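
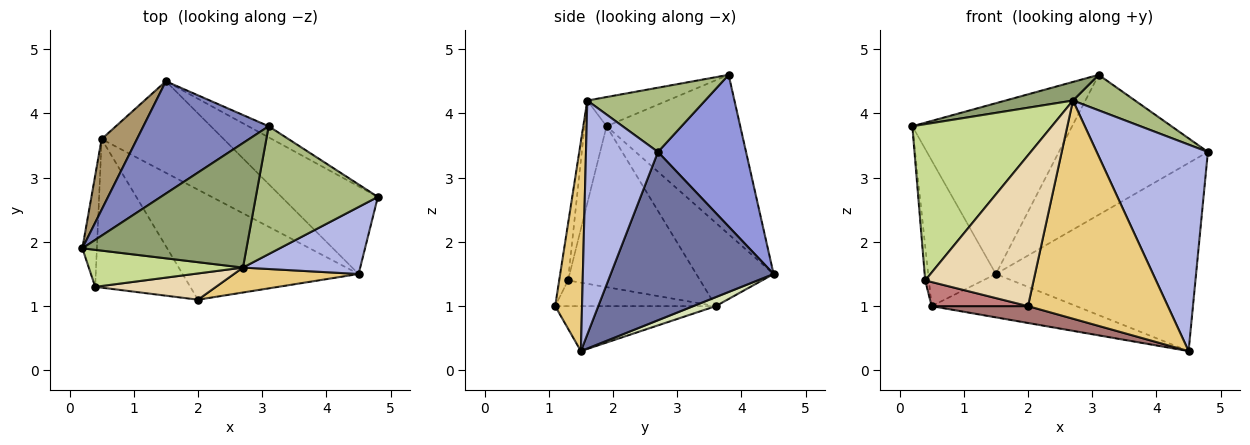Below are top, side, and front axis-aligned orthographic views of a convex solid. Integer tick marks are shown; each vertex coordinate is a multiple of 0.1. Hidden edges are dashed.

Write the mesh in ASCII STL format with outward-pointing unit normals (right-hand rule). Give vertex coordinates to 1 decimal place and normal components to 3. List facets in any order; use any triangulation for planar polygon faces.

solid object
 facet normal 0.594 0.730 -0.340
  outer loop
   vertex 4.5 1.5 0.3
   vertex 1.5 4.5 1.5
   vertex 4.8 2.7 3.4
  endloop
 endfacet
 facet normal -0.573 0.685 0.450
  outer loop
   vertex 3.1 3.8 4.6
   vertex 1.5 4.5 1.5
   vertex 0.2 1.9 3.8
  endloop
 endfacet
 facet normal 0.508 0.859 -0.068
  outer loop
   vertex 3.1 3.8 4.6
   vertex 4.8 2.7 3.4
   vertex 1.5 4.5 1.5
  endloop
 endfacet
 facet normal 0.524 -0.810 0.263
  outer loop
   vertex 2.7 1.6 4.2
   vertex 4.5 1.5 0.3
   vertex 4.8 2.7 3.4
  endloop
 endfacet
 facet normal -0.173 -0.146 0.974
  outer loop
   vertex 2.7 1.6 4.2
   vertex 3.1 3.8 4.6
   vertex 0.2 1.9 3.8
  endloop
 endfacet
 facet normal 0.452 -0.238 0.859
  outer loop
   vertex 2.7 1.6 4.2
   vertex 4.8 2.7 3.4
   vertex 3.1 3.8 4.6
  endloop
 endfacet
 facet normal -0.152 -0.962 0.228
  outer loop
   vertex 2.7 1.6 4.2
   vertex 0.2 1.9 3.8
   vertex 0.4 1.3 1.4
  endloop
 endfacet
 facet normal 0.066 0.427 -0.902
  outer loop
   vertex 0.5 3.6 1.0
   vertex 1.5 4.5 1.5
   vertex 4.5 1.5 0.3
  endloop
 endfacet
 facet normal -0.717 0.627 0.304
  outer loop
   vertex 0.5 3.6 1.0
   vertex 0.2 1.9 3.8
   vertex 1.5 4.5 1.5
  endloop
 endfacet
 facet normal -0.996 0.028 -0.090
  outer loop
   vertex 0.5 3.6 1.0
   vertex 0.4 1.3 1.4
   vertex 0.2 1.9 3.8
  endloop
 endfacet
 facet normal 0.187 -0.976 0.112
  outer loop
   vertex 2.0 1.1 1.0
   vertex 4.5 1.5 0.3
   vertex 2.7 1.6 4.2
  endloop
 endfacet
 facet normal -0.080 -0.982 0.171
  outer loop
   vertex 2.0 1.1 1.0
   vertex 2.7 1.6 4.2
   vertex 0.4 1.3 1.4
  endloop
 endfacet
 facet normal -0.245 -0.147 -0.958
  outer loop
   vertex 2.0 1.1 1.0
   vertex 0.5 3.6 1.0
   vertex 4.5 1.5 0.3
  endloop
 endfacet
 facet normal -0.258 -0.155 -0.954
  outer loop
   vertex 2.0 1.1 1.0
   vertex 0.4 1.3 1.4
   vertex 0.5 3.6 1.0
  endloop
 endfacet
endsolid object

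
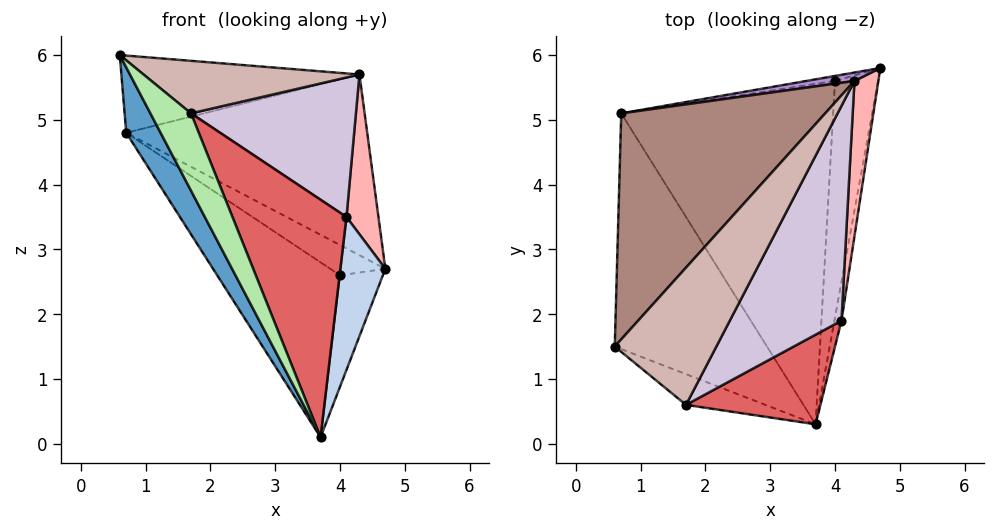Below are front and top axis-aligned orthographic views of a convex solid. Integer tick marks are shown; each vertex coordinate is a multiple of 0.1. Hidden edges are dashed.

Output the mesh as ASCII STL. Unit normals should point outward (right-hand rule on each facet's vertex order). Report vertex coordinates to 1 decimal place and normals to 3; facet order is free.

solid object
 facet normal -0.889 -0.123 -0.442
  outer loop
   vertex 0.7 5.1 4.8
   vertex 3.7 0.3 0.1
   vertex 0.6 1.5 6.0
  endloop
 endfacet
 facet normal 0.986 -0.160 -0.041
  outer loop
   vertex 4.1 1.9 3.5
   vertex 3.7 0.3 0.1
   vertex 4.7 5.8 2.7
  endloop
 endfacet
 facet normal 0.007 0.426 -0.905
  outer loop
   vertex 4.0 5.6 2.6
   vertex 4.7 5.8 2.7
   vertex 3.7 0.3 0.1
  endloop
 endfacet
 facet normal -0.250 0.955 -0.158
  outer loop
   vertex 4.0 5.6 2.6
   vertex 0.7 5.1 4.8
   vertex 4.7 5.8 2.7
  endloop
 endfacet
 facet normal -0.552 0.381 -0.742
  outer loop
   vertex 4.0 5.6 2.6
   vertex 3.7 0.3 0.1
   vertex 0.7 5.1 4.8
  endloop
 endfacet
 facet normal -0.728 -0.637 -0.253
  outer loop
   vertex 1.7 0.6 5.1
   vertex 0.6 1.5 6.0
   vertex 3.7 0.3 0.1
  endloop
 endfacet
 facet normal 0.596 -0.751 0.283
  outer loop
   vertex 1.7 0.6 5.1
   vertex 3.7 0.3 0.1
   vertex 4.1 1.9 3.5
  endloop
 endfacet
 facet normal 0.984 -0.126 0.123
  outer loop
   vertex 4.3 5.6 5.7
   vertex 4.1 1.9 3.5
   vertex 4.7 5.8 2.7
  endloop
 endfacet
 facet normal -0.149 0.988 0.046
  outer loop
   vertex 4.3 5.6 5.7
   vertex 4.7 5.8 2.7
   vertex 0.7 5.1 4.8
  endloop
 endfacet
 facet normal 0.649 -0.414 0.638
  outer loop
   vertex 4.3 5.6 5.7
   vertex 1.7 0.6 5.1
   vertex 4.1 1.9 3.5
  endloop
 endfacet
 facet normal -0.271 0.311 0.911
  outer loop
   vertex 4.3 5.6 5.7
   vertex 0.7 5.1 4.8
   vertex 0.6 1.5 6.0
  endloop
 endfacet
 facet normal 0.427 -0.323 0.845
  outer loop
   vertex 4.3 5.6 5.7
   vertex 0.6 1.5 6.0
   vertex 1.7 0.6 5.1
  endloop
 endfacet
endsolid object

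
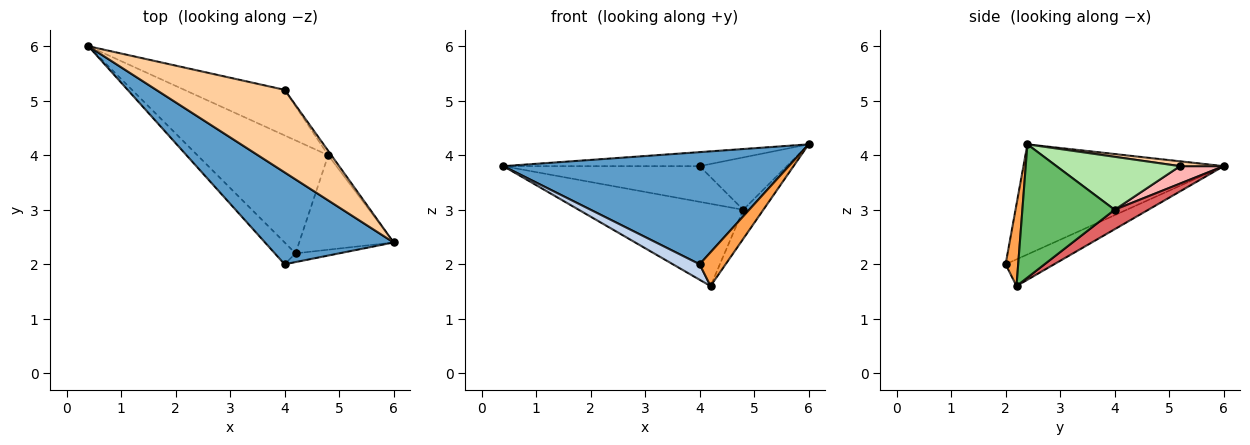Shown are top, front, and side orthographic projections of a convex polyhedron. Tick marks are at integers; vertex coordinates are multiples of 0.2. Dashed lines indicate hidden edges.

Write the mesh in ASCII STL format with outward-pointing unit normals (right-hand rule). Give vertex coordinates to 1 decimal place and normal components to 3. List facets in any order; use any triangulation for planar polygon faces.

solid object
 facet normal -0.477 -0.680 0.557
  outer loop
   vertex 4.0 2.0 2.0
   vertex 6.0 2.4 4.2
   vertex 0.4 6.0 3.8
  endloop
 endfacet
 facet normal -0.725 -0.399 -0.562
  outer loop
   vertex 4.2 2.2 1.6
   vertex 4.0 2.0 2.0
   vertex 0.4 6.0 3.8
  endloop
 endfacet
 facet normal 0.424 -0.877 -0.226
  outer loop
   vertex 4.2 2.2 1.6
   vertex 6.0 2.4 4.2
   vertex 4.0 2.0 2.0
  endloop
 endfacet
 facet normal 0.037 0.167 0.985
  outer loop
   vertex 4.0 5.2 3.8
   vertex 0.4 6.0 3.8
   vertex 6.0 2.4 4.2
  endloop
 endfacet
 facet normal 0.803 0.175 -0.569
  outer loop
   vertex 4.8 4.0 3.0
   vertex 6.0 2.4 4.2
   vertex 4.2 2.2 1.6
  endloop
 endfacet
 facet normal 0.816 0.576 -0.048
  outer loop
   vertex 4.8 4.0 3.0
   vertex 4.0 5.2 3.8
   vertex 6.0 2.4 4.2
  endloop
 endfacet
 facet normal 0.120 0.584 -0.803
  outer loop
   vertex 4.8 4.0 3.0
   vertex 4.2 2.2 1.6
   vertex 0.4 6.0 3.8
  endloop
 endfacet
 facet normal 0.136 0.611 -0.780
  outer loop
   vertex 4.8 4.0 3.0
   vertex 0.4 6.0 3.8
   vertex 4.0 5.2 3.8
  endloop
 endfacet
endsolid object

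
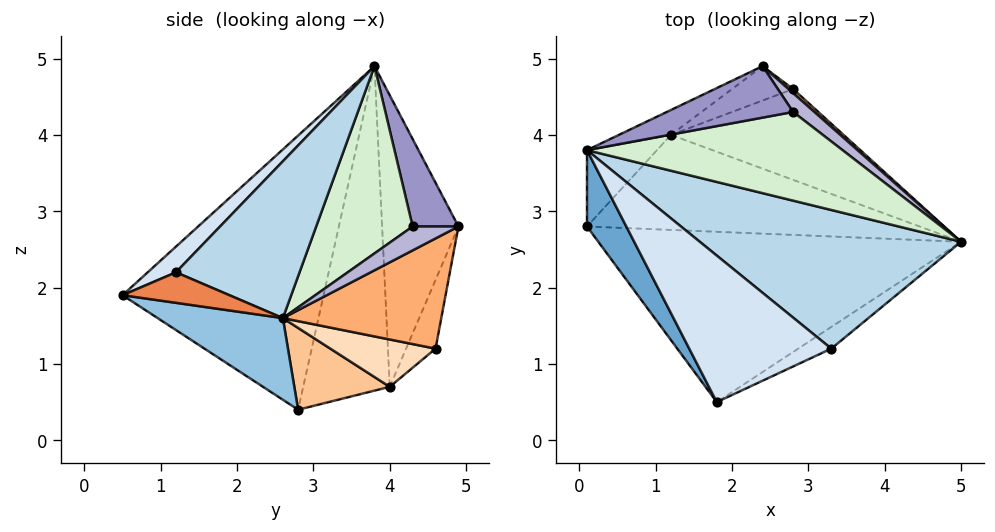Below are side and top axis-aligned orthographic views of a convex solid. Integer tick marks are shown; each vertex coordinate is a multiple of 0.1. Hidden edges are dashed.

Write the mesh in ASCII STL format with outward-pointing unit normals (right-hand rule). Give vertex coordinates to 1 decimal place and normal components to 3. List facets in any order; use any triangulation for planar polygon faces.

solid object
 facet normal -0.834 -0.538 0.120
  outer loop
   vertex 0.1 2.8 0.4
   vertex 1.8 0.5 1.9
   vertex 0.1 3.8 4.9
  endloop
 endfacet
 facet normal 0.198 -0.428 -0.882
  outer loop
   vertex 0.1 2.8 0.4
   vertex 5.0 2.6 1.6
   vertex 1.8 0.5 1.9
  endloop
 endfacet
 facet normal 0.498 -0.249 0.830
  outer loop
   vertex 3.3 1.2 2.2
   vertex 5.0 2.6 1.6
   vertex 0.1 3.8 4.9
  endloop
 endfacet
 facet normal 0.139 -0.626 0.767
  outer loop
   vertex 3.3 1.2 2.2
   vertex 0.1 3.8 4.9
   vertex 1.8 0.5 1.9
  endloop
 endfacet
 facet normal 0.448 -0.751 -0.485
  outer loop
   vertex 3.3 1.2 2.2
   vertex 1.8 0.5 1.9
   vertex 5.0 2.6 1.6
  endloop
 endfacet
 facet normal 0.670 0.742 0.028
  outer loop
   vertex 2.4 4.9 2.8
   vertex 5.0 2.6 1.6
   vertex 2.8 4.6 1.2
  endloop
 endfacet
 facet normal 0.239 0.024 -0.971
  outer loop
   vertex 1.2 4.0 0.7
   vertex 5.0 2.6 1.6
   vertex 0.1 2.8 0.4
  endloop
 endfacet
 facet normal 0.263 0.098 -0.960
  outer loop
   vertex 1.2 4.0 0.7
   vertex 2.8 4.6 1.2
   vertex 5.0 2.6 1.6
  endloop
 endfacet
 facet normal -0.273 0.931 -0.243
  outer loop
   vertex 1.2 4.0 0.7
   vertex 2.4 4.9 2.8
   vertex 2.8 4.6 1.2
  endloop
 endfacet
 facet normal -0.709 0.688 -0.153
  outer loop
   vertex 1.2 4.0 0.7
   vertex 0.1 2.8 0.4
   vertex 0.1 3.8 4.9
  endloop
 endfacet
 facet normal -0.494 0.865 -0.088
  outer loop
   vertex 1.2 4.0 0.7
   vertex 0.1 3.8 4.9
   vertex 2.4 4.9 2.8
  endloop
 endfacet
 facet normal 0.580 0.192 0.792
  outer loop
   vertex 2.8 4.3 2.8
   vertex 0.1 3.8 4.9
   vertex 5.0 2.6 1.6
  endloop
 endfacet
 facet normal 0.532 0.355 0.769
  outer loop
   vertex 2.8 4.3 2.8
   vertex 2.4 4.9 2.8
   vertex 0.1 3.8 4.9
  endloop
 endfacet
 facet normal 0.669 0.446 0.595
  outer loop
   vertex 2.8 4.3 2.8
   vertex 5.0 2.6 1.6
   vertex 2.4 4.9 2.8
  endloop
 endfacet
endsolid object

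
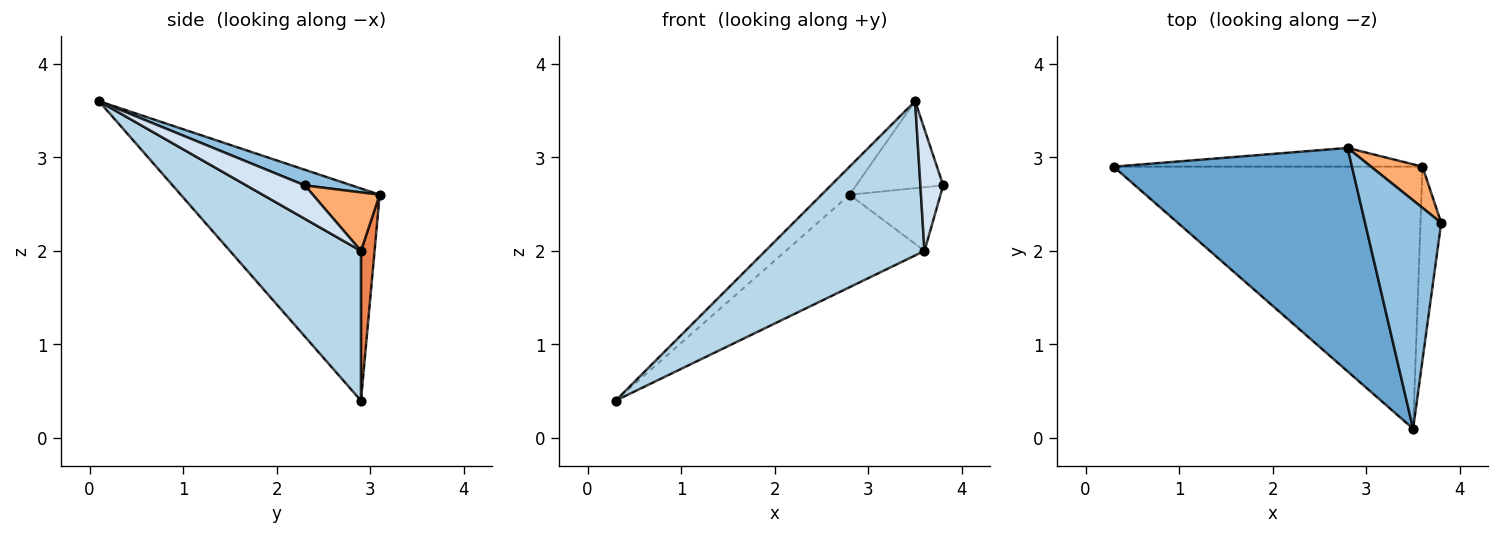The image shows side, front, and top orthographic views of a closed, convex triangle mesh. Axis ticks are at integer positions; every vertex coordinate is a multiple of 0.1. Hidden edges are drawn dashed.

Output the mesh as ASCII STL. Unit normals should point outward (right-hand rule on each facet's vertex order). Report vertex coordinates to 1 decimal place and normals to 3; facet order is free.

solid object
 facet normal -0.662 0.093 0.744
  outer loop
   vertex 2.8 3.1 2.6
   vertex 0.3 2.9 0.4
   vertex 3.5 0.1 3.6
  endloop
 endfacet
 facet normal 0.188 0.350 0.918
  outer loop
   vertex 2.8 3.1 2.6
   vertex 3.5 0.1 3.6
   vertex 3.8 2.3 2.7
  endloop
 endfacet
 facet normal 0.386 -0.468 -0.795
  outer loop
   vertex 3.6 2.9 2.0
   vertex 3.5 0.1 3.6
   vertex 0.3 2.9 0.4
  endloop
 endfacet
 facet normal 0.807 -0.315 -0.500
  outer loop
   vertex 3.6 2.9 2.0
   vertex 3.8 2.3 2.7
   vertex 3.5 0.1 3.6
  endloop
 endfacet
 facet normal 0.096 0.976 -0.198
  outer loop
   vertex 3.6 2.9 2.0
   vertex 0.3 2.9 0.4
   vertex 2.8 3.1 2.6
  endloop
 endfacet
 facet normal 0.525 0.714 0.462
  outer loop
   vertex 3.6 2.9 2.0
   vertex 2.8 3.1 2.6
   vertex 3.8 2.3 2.7
  endloop
 endfacet
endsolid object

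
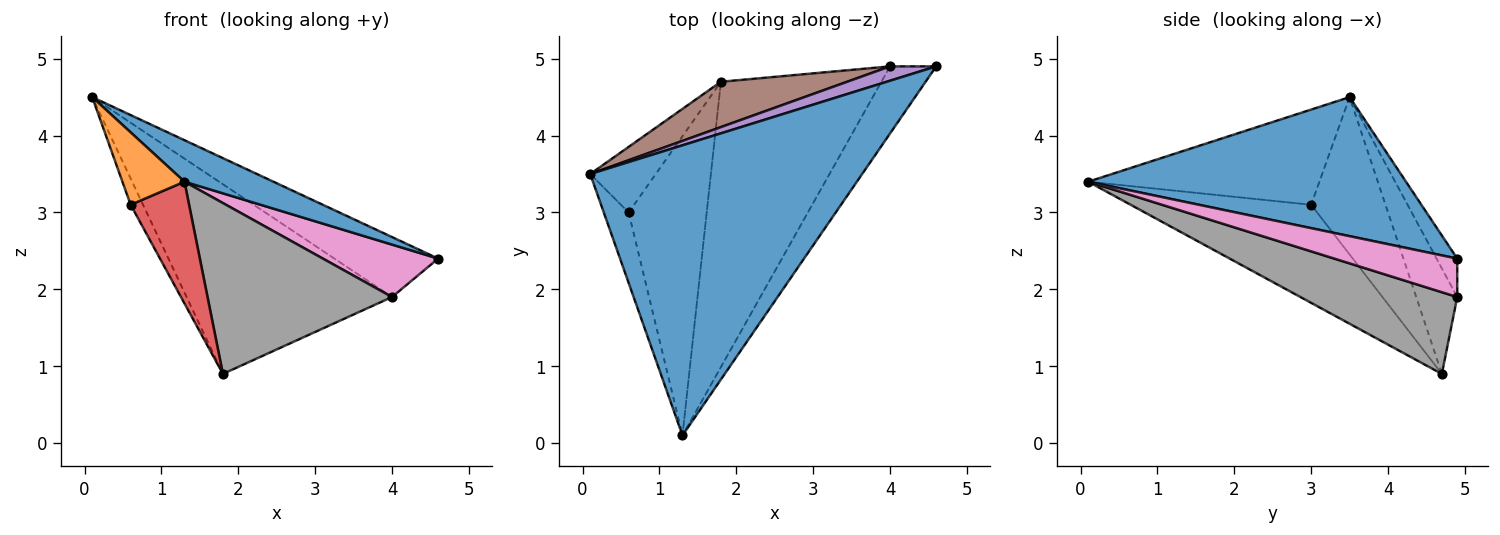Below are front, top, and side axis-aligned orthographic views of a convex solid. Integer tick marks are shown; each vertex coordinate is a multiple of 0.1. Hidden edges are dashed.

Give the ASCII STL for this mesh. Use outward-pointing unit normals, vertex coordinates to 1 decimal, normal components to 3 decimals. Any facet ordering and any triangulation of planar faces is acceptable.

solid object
 facet normal 0.452 -0.126 0.883
  outer loop
   vertex 1.3 0.1 3.4
   vertex 4.6 4.9 2.4
   vertex 0.1 3.5 4.5
  endloop
 endfacet
 facet normal -0.936 -0.251 -0.245
  outer loop
   vertex 0.6 3.0 3.1
   vertex 1.3 0.1 3.4
   vertex 0.1 3.5 4.5
  endloop
 endfacet
 facet normal -0.912 0.152 -0.380
  outer loop
   vertex 0.6 3.0 3.1
   vertex 0.1 3.5 4.5
   vertex 1.8 4.7 0.9
  endloop
 endfacet
 facet normal -0.759 -0.246 -0.604
  outer loop
   vertex 0.6 3.0 3.1
   vertex 1.8 4.7 0.9
   vertex 1.3 0.1 3.4
  endloop
 endfacet
 facet normal -0.190 0.955 0.228
  outer loop
   vertex 4.0 4.9 1.9
   vertex 0.1 3.5 4.5
   vertex 4.6 4.9 2.4
  endloop
 endfacet
 facet normal -0.191 0.955 0.228
  outer loop
   vertex 4.0 4.9 1.9
   vertex 1.8 4.7 0.9
   vertex 0.1 3.5 4.5
  endloop
 endfacet
 facet normal 0.549 -0.515 -0.659
  outer loop
   vertex 4.0 4.9 1.9
   vertex 4.6 4.9 2.4
   vertex 1.3 0.1 3.4
  endloop
 endfacet
 facet normal 0.400 -0.471 -0.786
  outer loop
   vertex 4.0 4.9 1.9
   vertex 1.3 0.1 3.4
   vertex 1.8 4.7 0.9
  endloop
 endfacet
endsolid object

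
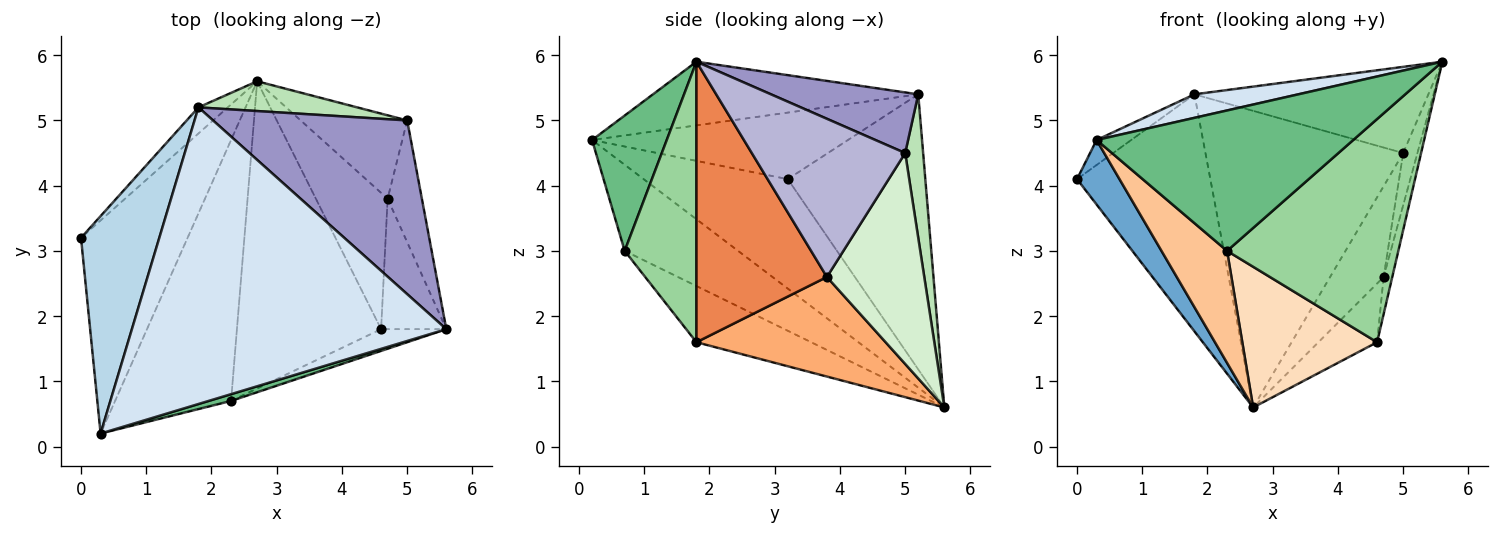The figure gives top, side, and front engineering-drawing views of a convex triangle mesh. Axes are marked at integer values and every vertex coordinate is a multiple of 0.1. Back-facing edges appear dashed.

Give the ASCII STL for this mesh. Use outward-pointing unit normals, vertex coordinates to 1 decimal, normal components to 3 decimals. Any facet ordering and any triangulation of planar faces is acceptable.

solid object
 facet normal -0.701 -0.207 -0.683
  outer loop
   vertex 0.3 0.2 4.7
   vertex 0.0 3.2 4.1
   vertex 2.7 5.6 0.6
  endloop
 endfacet
 facet normal -0.716 0.694 -0.076
  outer loop
   vertex 1.8 5.2 5.4
   vertex 2.7 5.6 0.6
   vertex 0.0 3.2 4.1
  endloop
 endfacet
 facet normal -0.645 0.087 0.759
  outer loop
   vertex 1.8 5.2 5.4
   vertex 0.0 3.2 4.1
   vertex 0.3 0.2 4.7
  endloop
 endfacet
 facet normal -0.198 -0.077 0.977
  outer loop
   vertex 1.8 5.2 5.4
   vertex 0.3 0.2 4.7
   vertex 5.6 1.8 5.9
  endloop
 endfacet
 facet normal 0.972 0.064 -0.226
  outer loop
   vertex 4.7 3.8 2.6
   vertex 5.6 1.8 5.9
   vertex 4.6 1.8 1.6
  endloop
 endfacet
 facet normal 0.787 0.244 -0.567
  outer loop
   vertex 4.7 3.8 2.6
   vertex 4.6 1.8 1.6
   vertex 2.7 5.6 0.6
  endloop
 endfacet
 facet normal -0.564 -0.326 -0.759
  outer loop
   vertex 2.3 0.7 3.0
   vertex 0.3 0.2 4.7
   vertex 2.7 5.6 0.6
  endloop
 endfacet
 facet normal -0.334 -0.392 -0.857
  outer loop
   vertex 2.3 0.7 3.0
   vertex 2.7 5.6 0.6
   vertex 4.6 1.8 1.6
  endloop
 endfacet
 facet normal 0.279 -0.959 0.046
  outer loop
   vertex 2.3 0.7 3.0
   vertex 5.6 1.8 5.9
   vertex 0.3 0.2 4.7
  endloop
 endfacet
 facet normal 0.385 -0.919 -0.090
  outer loop
   vertex 2.3 0.7 3.0
   vertex 4.6 1.8 1.6
   vertex 5.6 1.8 5.9
  endloop
 endfacet
 facet normal 0.090 0.991 0.099
  outer loop
   vertex 5.0 5.0 4.5
   vertex 2.7 5.6 0.6
   vertex 1.8 5.2 5.4
  endloop
 endfacet
 facet normal 0.801 0.441 -0.405
  outer loop
   vertex 5.0 5.0 4.5
   vertex 4.7 3.8 2.6
   vertex 2.7 5.6 0.6
  endloop
 endfacet
 facet normal 0.269 0.428 0.863
  outer loop
   vertex 5.0 5.0 4.5
   vertex 1.8 5.2 5.4
   vertex 5.6 1.8 5.9
  endloop
 endfacet
 facet normal 0.973 0.090 -0.211
  outer loop
   vertex 5.0 5.0 4.5
   vertex 5.6 1.8 5.9
   vertex 4.7 3.8 2.6
  endloop
 endfacet
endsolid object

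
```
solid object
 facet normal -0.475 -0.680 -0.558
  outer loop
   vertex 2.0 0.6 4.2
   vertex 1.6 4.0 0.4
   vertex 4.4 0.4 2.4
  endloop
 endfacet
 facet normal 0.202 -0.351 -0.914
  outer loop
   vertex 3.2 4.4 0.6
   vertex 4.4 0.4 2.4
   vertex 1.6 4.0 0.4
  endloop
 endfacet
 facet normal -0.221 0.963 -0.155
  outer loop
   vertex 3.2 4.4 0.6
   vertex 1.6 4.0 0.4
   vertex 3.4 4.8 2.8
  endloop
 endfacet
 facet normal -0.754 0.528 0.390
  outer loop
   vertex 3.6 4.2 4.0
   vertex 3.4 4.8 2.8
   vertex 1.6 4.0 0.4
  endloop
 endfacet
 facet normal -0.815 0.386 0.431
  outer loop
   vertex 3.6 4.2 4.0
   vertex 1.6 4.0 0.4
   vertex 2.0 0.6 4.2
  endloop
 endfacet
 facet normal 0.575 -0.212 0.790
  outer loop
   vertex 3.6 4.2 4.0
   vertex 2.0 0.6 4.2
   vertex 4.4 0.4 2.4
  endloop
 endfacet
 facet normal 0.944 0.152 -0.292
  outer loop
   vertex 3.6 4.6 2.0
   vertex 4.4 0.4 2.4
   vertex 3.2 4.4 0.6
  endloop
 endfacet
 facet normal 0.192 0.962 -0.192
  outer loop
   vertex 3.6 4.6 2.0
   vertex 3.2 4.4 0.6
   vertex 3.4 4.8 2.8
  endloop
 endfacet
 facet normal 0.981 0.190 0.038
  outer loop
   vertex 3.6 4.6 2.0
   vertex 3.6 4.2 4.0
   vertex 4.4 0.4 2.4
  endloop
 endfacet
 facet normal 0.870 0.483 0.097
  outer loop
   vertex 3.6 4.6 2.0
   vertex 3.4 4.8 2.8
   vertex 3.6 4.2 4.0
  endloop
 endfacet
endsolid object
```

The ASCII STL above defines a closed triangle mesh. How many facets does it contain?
10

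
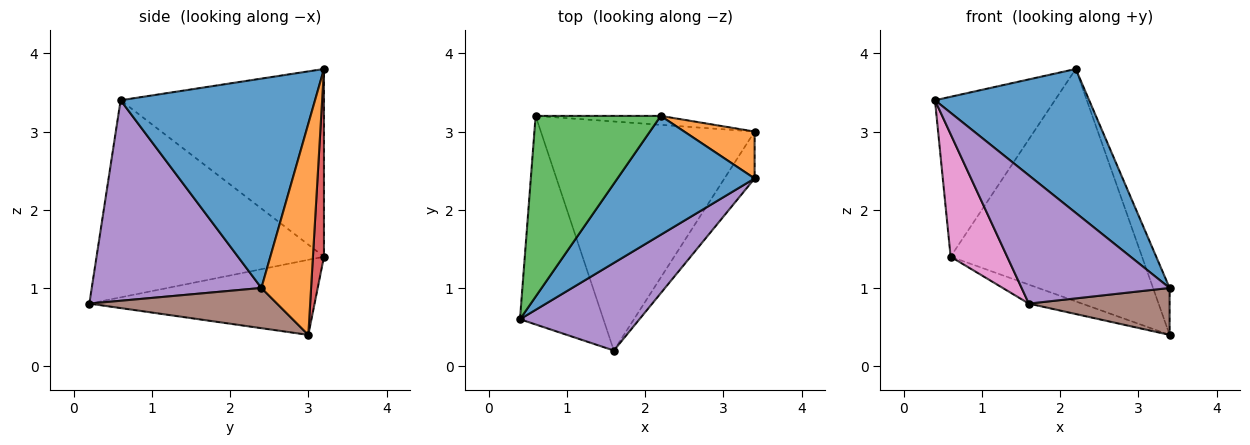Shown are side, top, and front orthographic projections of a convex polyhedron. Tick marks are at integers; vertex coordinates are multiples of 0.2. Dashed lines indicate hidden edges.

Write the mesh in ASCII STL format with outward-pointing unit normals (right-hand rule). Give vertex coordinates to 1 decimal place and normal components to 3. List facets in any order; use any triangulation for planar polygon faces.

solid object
 facet normal 0.697 -0.553 0.457
  outer loop
   vertex 2.2 3.2 3.8
   vertex 0.4 0.6 3.4
   vertex 3.4 2.4 1.0
  endloop
 endfacet
 facet normal 0.905 0.302 0.302
  outer loop
   vertex 3.4 3.0 0.4
   vertex 2.2 3.2 3.8
   vertex 3.4 2.4 1.0
  endloop
 endfacet
 facet normal -0.747 0.441 0.498
  outer loop
   vertex 0.6 3.2 1.4
   vertex 0.4 0.6 3.4
   vertex 2.2 3.2 3.8
  endloop
 endfacet
 facet normal 0.058 0.998 -0.038
  outer loop
   vertex 0.6 3.2 1.4
   vertex 2.2 3.2 3.8
   vertex 3.4 3.0 0.4
  endloop
 endfacet
 facet normal 0.687 -0.600 0.410
  outer loop
   vertex 1.6 0.2 0.8
   vertex 3.4 2.4 1.0
   vertex 0.4 0.6 3.4
  endloop
 endfacet
 facet normal 0.686 -0.514 -0.514
  outer loop
   vertex 1.6 0.2 0.8
   vertex 3.4 3.0 0.4
   vertex 3.4 2.4 1.0
  endloop
 endfacet
 facet normal -0.898 -0.223 -0.380
  outer loop
   vertex 1.6 0.2 0.8
   vertex 0.4 0.6 3.4
   vertex 0.6 3.2 1.4
  endloop
 endfacet
 facet normal -0.330 0.078 -0.941
  outer loop
   vertex 1.6 0.2 0.8
   vertex 0.6 3.2 1.4
   vertex 3.4 3.0 0.4
  endloop
 endfacet
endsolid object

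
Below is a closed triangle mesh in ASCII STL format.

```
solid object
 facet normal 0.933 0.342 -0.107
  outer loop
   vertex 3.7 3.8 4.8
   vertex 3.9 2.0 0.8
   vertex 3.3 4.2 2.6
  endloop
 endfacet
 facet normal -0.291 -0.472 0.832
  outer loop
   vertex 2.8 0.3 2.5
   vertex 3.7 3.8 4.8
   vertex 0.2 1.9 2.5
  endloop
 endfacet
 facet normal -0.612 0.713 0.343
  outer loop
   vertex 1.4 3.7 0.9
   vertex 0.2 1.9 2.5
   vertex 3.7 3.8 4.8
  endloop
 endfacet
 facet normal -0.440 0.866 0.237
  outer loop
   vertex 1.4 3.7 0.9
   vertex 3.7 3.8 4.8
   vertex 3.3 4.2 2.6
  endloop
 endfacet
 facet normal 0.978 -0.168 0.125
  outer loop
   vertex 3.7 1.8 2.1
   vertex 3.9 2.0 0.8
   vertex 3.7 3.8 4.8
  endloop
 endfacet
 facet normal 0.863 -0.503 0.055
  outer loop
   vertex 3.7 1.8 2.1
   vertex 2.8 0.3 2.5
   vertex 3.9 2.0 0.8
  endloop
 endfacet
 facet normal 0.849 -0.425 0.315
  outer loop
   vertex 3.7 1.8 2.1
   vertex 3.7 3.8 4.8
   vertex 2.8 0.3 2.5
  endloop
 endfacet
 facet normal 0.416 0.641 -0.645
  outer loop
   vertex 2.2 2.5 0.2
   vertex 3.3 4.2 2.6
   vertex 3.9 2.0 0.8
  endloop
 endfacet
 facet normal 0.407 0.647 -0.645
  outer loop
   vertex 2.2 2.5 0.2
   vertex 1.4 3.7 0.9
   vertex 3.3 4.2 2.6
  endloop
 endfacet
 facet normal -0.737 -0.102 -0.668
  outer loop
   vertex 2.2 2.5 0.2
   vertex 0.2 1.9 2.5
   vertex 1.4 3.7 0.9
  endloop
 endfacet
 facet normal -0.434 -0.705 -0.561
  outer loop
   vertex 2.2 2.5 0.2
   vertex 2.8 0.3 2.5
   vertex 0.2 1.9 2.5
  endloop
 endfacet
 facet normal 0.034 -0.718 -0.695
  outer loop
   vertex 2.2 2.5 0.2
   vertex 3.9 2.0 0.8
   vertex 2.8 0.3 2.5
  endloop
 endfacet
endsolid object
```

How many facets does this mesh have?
12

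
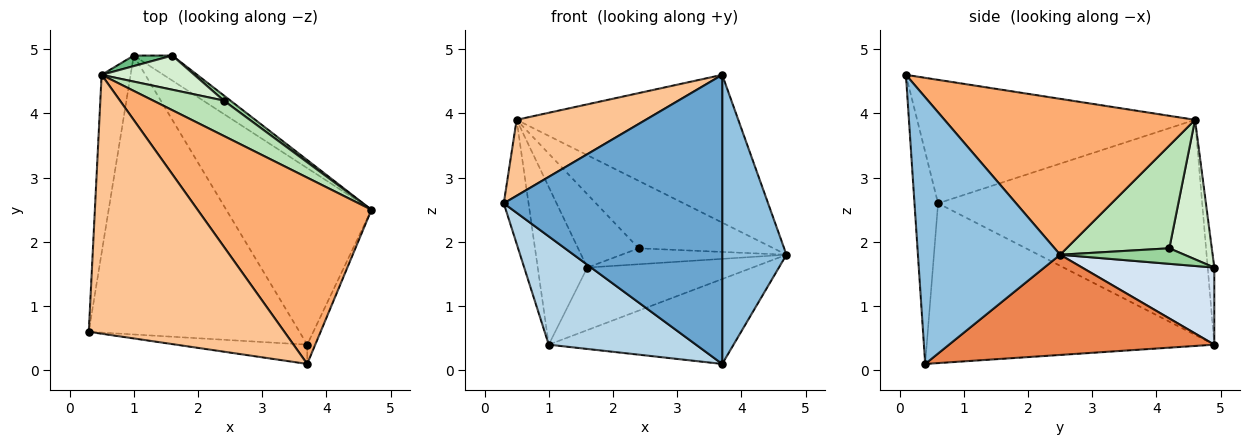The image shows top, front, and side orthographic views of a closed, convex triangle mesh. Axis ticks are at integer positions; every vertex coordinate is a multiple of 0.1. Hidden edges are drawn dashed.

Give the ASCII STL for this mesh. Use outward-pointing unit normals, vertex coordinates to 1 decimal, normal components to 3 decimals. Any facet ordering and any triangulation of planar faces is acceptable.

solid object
 facet normal -0.107 -0.992 -0.066
  outer loop
   vertex 3.7 0.1 4.6
   vertex 0.3 0.6 2.6
   vertex 3.7 0.4 0.1
  endloop
 endfacet
 facet normal 0.911 -0.412 -0.027
  outer loop
   vertex 3.7 0.1 4.6
   vertex 3.7 0.4 0.1
   vertex 4.7 2.5 1.8
  endloop
 endfacet
 facet normal -0.577 -0.296 -0.761
  outer loop
   vertex 1.0 4.9 0.4
   vertex 3.7 0.4 0.1
   vertex 0.3 0.6 2.6
  endloop
 endfacet
 facet normal 0.596 0.745 -0.298
  outer loop
   vertex 1.0 4.9 0.4
   vertex 1.6 4.9 1.6
   vertex 4.7 2.5 1.8
  endloop
 endfacet
 facet normal 0.528 0.368 -0.765
  outer loop
   vertex 1.0 4.9 0.4
   vertex 4.7 2.5 1.8
   vertex 3.7 0.4 0.1
  endloop
 endfacet
 facet normal 0.575 0.508 0.641
  outer loop
   vertex 0.5 4.6 3.9
   vertex 3.7 0.1 4.6
   vertex 4.7 2.5 1.8
  endloop
 endfacet
 facet normal -0.518 -0.241 0.821
  outer loop
   vertex 0.5 4.6 3.9
   vertex 0.3 0.6 2.6
   vertex 3.7 0.1 4.6
  endloop
 endfacet
 facet normal -0.987 0.093 -0.133
  outer loop
   vertex 0.5 4.6 3.9
   vertex 1.0 4.9 0.4
   vertex 0.3 0.6 2.6
  endloop
 endfacet
 facet normal -0.132 0.989 0.066
  outer loop
   vertex 0.5 4.6 3.9
   vertex 1.6 4.9 1.6
   vertex 1.0 4.9 0.4
  endloop
 endfacet
 facet normal 0.582 0.773 0.251
  outer loop
   vertex 2.4 4.2 1.9
   vertex 4.7 2.5 1.8
   vertex 1.6 4.9 1.6
  endloop
 endfacet
 facet normal 0.559 0.734 0.385
  outer loop
   vertex 2.4 4.2 1.9
   vertex 0.5 4.6 3.9
   vertex 4.7 2.5 1.8
  endloop
 endfacet
 facet normal 0.536 0.765 0.356
  outer loop
   vertex 2.4 4.2 1.9
   vertex 1.6 4.9 1.6
   vertex 0.5 4.6 3.9
  endloop
 endfacet
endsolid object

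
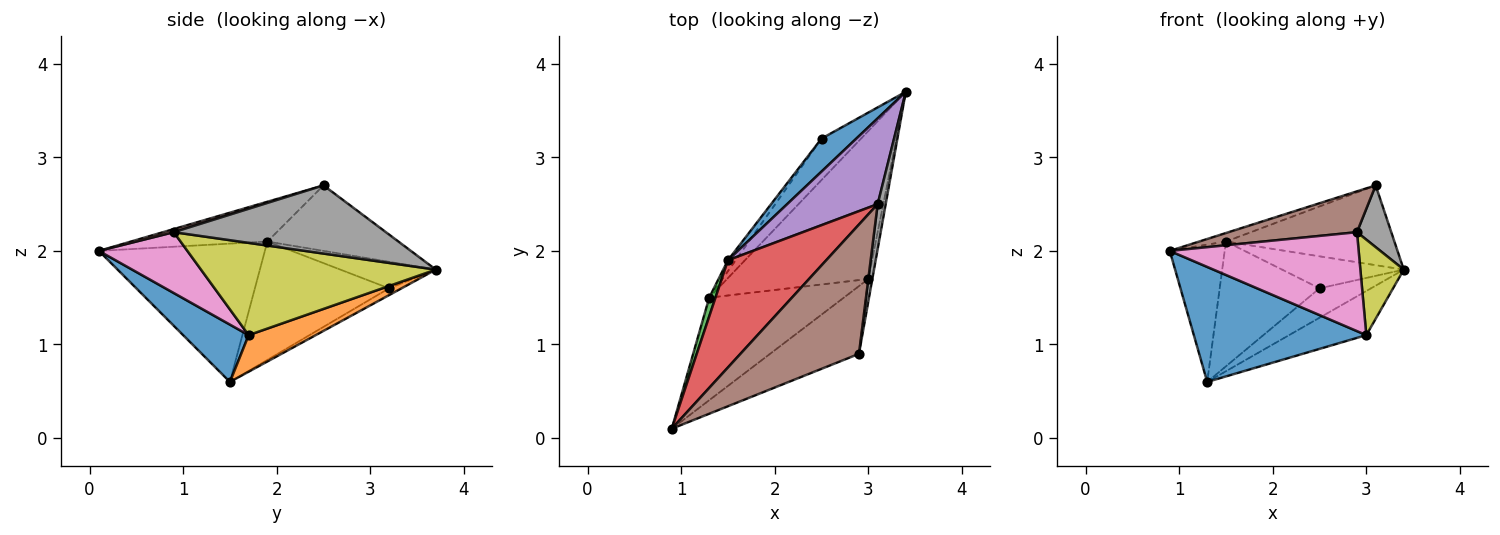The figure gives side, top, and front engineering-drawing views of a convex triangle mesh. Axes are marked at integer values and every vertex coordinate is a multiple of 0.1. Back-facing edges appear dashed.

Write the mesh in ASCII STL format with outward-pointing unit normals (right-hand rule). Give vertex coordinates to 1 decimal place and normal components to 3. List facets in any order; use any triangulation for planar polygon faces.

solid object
 facet normal 0.273 -0.718 -0.640
  outer loop
   vertex 3.0 1.7 1.1
   vertex 0.9 0.1 2.0
   vertex 1.3 1.5 0.6
  endloop
 endfacet
 facet normal 0.241 0.277 -0.930
  outer loop
   vertex 3.0 1.7 1.1
   vertex 1.3 1.5 0.6
   vertex 3.4 3.7 1.8
  endloop
 endfacet
 facet normal -0.949 0.314 0.043
  outer loop
   vertex 1.5 1.9 2.1
   vertex 1.3 1.5 0.6
   vertex 0.9 0.1 2.0
  endloop
 endfacet
 facet normal -0.374 0.073 0.924
  outer loop
   vertex 1.5 1.9 2.1
   vertex 0.9 0.1 2.0
   vertex 3.1 2.5 2.7
  endloop
 endfacet
 facet normal -0.468 0.602 0.647
  outer loop
   vertex 1.5 1.9 2.1
   vertex 3.1 2.5 2.7
   vertex 3.4 3.7 1.8
  endloop
 endfacet
 facet normal 0.025 -0.301 0.953
  outer loop
   vertex 2.9 0.9 2.2
   vertex 3.1 2.5 2.7
   vertex 0.9 0.1 2.0
  endloop
 endfacet
 facet normal 0.361 -0.770 -0.527
  outer loop
   vertex 2.9 0.9 2.2
   vertex 0.9 0.1 2.0
   vertex 3.0 1.7 1.1
  endloop
 endfacet
 facet normal 0.981 -0.159 0.115
  outer loop
   vertex 2.9 0.9 2.2
   vertex 3.4 3.7 1.8
   vertex 3.1 2.5 2.7
  endloop
 endfacet
 facet normal 0.982 -0.182 -0.043
  outer loop
   vertex 2.9 0.9 2.2
   vertex 3.0 1.7 1.1
   vertex 3.4 3.7 1.8
  endloop
 endfacet
 facet normal -0.139 0.573 -0.808
  outer loop
   vertex 2.5 3.2 1.6
   vertex 3.4 3.7 1.8
   vertex 1.3 1.5 0.6
  endloop
 endfacet
 facet normal -0.479 0.611 0.630
  outer loop
   vertex 2.5 3.2 1.6
   vertex 1.5 1.9 2.1
   vertex 3.4 3.7 1.8
  endloop
 endfacet
 facet normal -0.801 0.596 -0.052
  outer loop
   vertex 2.5 3.2 1.6
   vertex 1.3 1.5 0.6
   vertex 1.5 1.9 2.1
  endloop
 endfacet
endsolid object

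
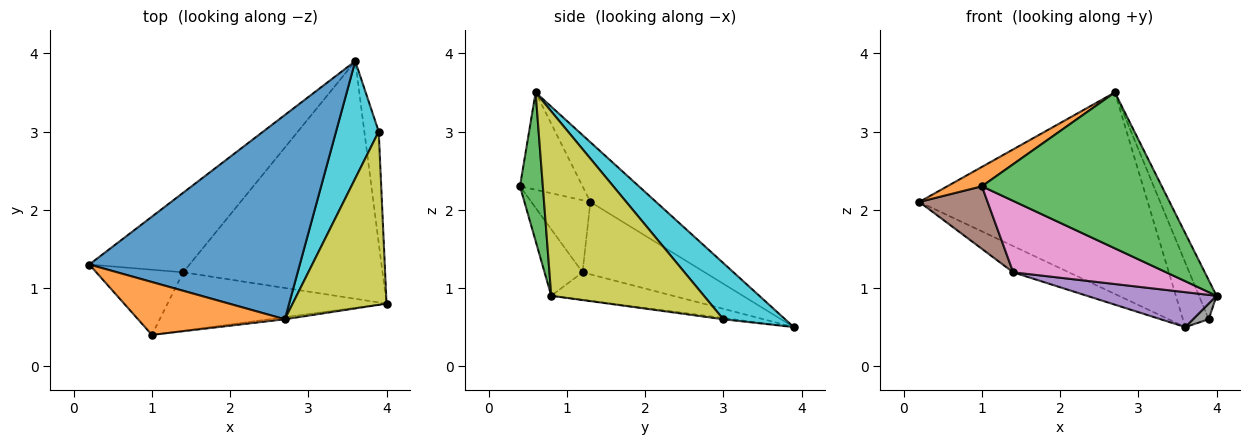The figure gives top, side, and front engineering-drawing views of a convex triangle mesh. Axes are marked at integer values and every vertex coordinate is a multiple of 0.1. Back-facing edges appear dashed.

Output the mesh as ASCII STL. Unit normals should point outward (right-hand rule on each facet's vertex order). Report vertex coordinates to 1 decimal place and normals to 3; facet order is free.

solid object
 facet normal -0.198 0.688 0.698
  outer loop
   vertex 2.7 0.6 3.5
   vertex 3.6 3.9 0.5
   vertex 0.2 1.3 2.1
  endloop
 endfacet
 facet normal -0.528 -0.292 0.797
  outer loop
   vertex 1.0 0.4 2.3
   vertex 2.7 0.6 3.5
   vertex 0.2 1.3 2.1
  endloop
 endfacet
 facet normal 0.126 -0.992 -0.013
  outer loop
   vertex 1.0 0.4 2.3
   vertex 4.0 0.8 0.9
   vertex 2.7 0.6 3.5
  endloop
 endfacet
 facet normal -0.566 0.258 -0.783
  outer loop
   vertex 1.4 1.2 1.2
   vertex 0.2 1.3 2.1
   vertex 3.6 3.9 0.5
  endloop
 endfacet
 facet normal -0.135 -0.144 -0.980
  outer loop
   vertex 1.4 1.2 1.2
   vertex 3.6 3.9 0.5
   vertex 4.0 0.8 0.9
  endloop
 endfacet
 facet normal -0.514 -0.594 -0.619
  outer loop
   vertex 1.4 1.2 1.2
   vertex 1.0 0.4 2.3
   vertex 0.2 1.3 2.1
  endloop
 endfacet
 facet normal -0.189 -0.760 -0.622
  outer loop
   vertex 1.4 1.2 1.2
   vertex 4.0 0.8 0.9
   vertex 1.0 0.4 2.3
  endloop
 endfacet
 facet normal -0.087 -0.138 -0.987
  outer loop
   vertex 3.9 3.0 0.6
   vertex 4.0 0.8 0.9
   vertex 3.6 3.9 0.5
  endloop
 endfacet
 facet normal 0.887 0.102 0.451
  outer loop
   vertex 3.9 3.0 0.6
   vertex 2.7 0.6 3.5
   vertex 4.0 0.8 0.9
  endloop
 endfacet
 facet normal 0.756 0.316 0.574
  outer loop
   vertex 3.9 3.0 0.6
   vertex 3.6 3.9 0.5
   vertex 2.7 0.6 3.5
  endloop
 endfacet
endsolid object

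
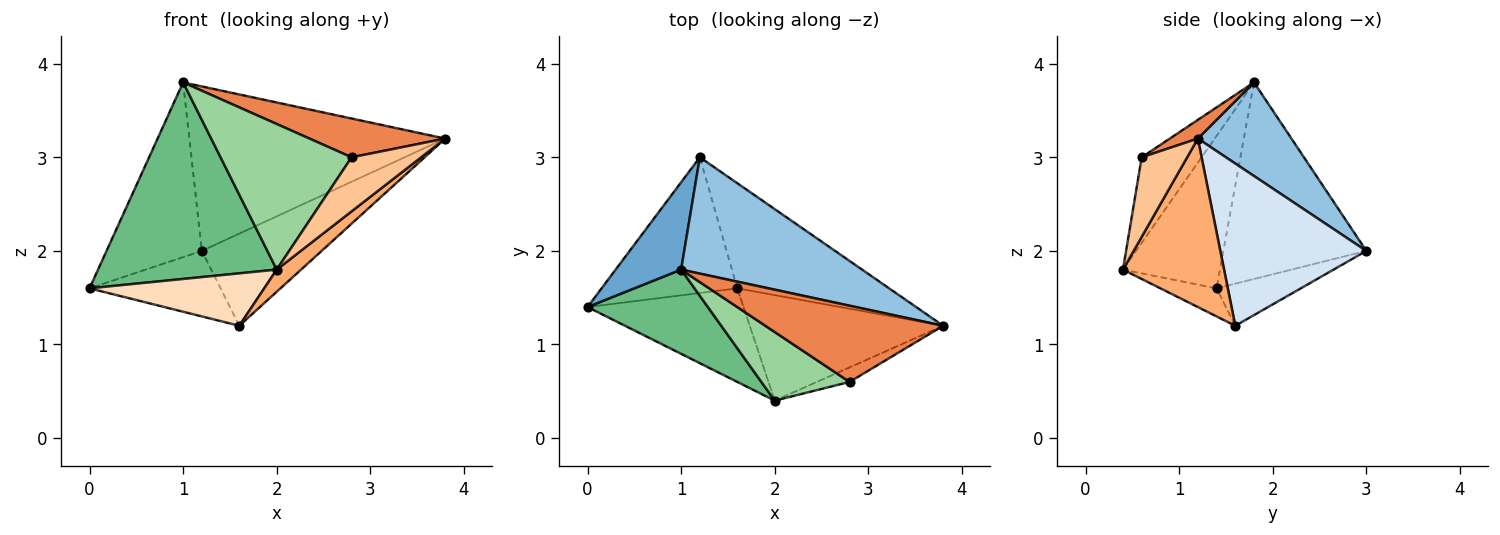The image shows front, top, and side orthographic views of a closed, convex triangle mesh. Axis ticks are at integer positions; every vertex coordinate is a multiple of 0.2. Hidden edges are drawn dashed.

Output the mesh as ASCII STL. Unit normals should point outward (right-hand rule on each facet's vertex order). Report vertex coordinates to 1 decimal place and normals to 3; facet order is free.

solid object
 facet normal -0.802 0.535 0.267
  outer loop
   vertex 1.0 1.8 3.8
   vertex 1.2 3.0 2.0
   vertex 0.0 1.4 1.6
  endloop
 endfacet
 facet normal 0.286 0.782 0.553
  outer loop
   vertex 1.0 1.8 3.8
   vertex 3.8 1.2 3.2
   vertex 1.2 3.0 2.0
  endloop
 endfacet
 facet normal -0.269 0.419 -0.867
  outer loop
   vertex 1.6 1.6 1.2
   vertex 0.0 1.4 1.6
   vertex 1.2 3.0 2.0
  endloop
 endfacet
 facet normal 0.626 0.514 -0.586
  outer loop
   vertex 1.6 1.6 1.2
   vertex 1.2 3.0 2.0
   vertex 3.8 1.2 3.2
  endloop
 endfacet
 facet normal 0.093 -0.451 0.887
  outer loop
   vertex 2.8 0.6 3.0
   vertex 3.8 1.2 3.2
   vertex 1.0 1.8 3.8
  endloop
 endfacet
 facet normal 0.649 -0.156 -0.745
  outer loop
   vertex 2.0 0.4 1.8
   vertex 1.6 1.6 1.2
   vertex 3.8 1.2 3.2
  endloop
 endfacet
 facet normal 0.534 -0.816 -0.220
  outer loop
   vertex 2.0 0.4 1.8
   vertex 3.8 1.2 3.2
   vertex 2.8 0.6 3.0
  endloop
 endfacet
 facet normal -0.155 -0.483 -0.862
  outer loop
   vertex 2.0 0.4 1.8
   vertex 0.0 1.4 1.6
   vertex 1.6 1.6 1.2
  endloop
 endfacet
 facet normal -0.446 -0.822 0.352
  outer loop
   vertex 2.0 0.4 1.8
   vertex 1.0 1.8 3.8
   vertex 0.0 1.4 1.6
  endloop
 endfacet
 facet normal -0.382 -0.836 0.394
  outer loop
   vertex 2.0 0.4 1.8
   vertex 2.8 0.6 3.0
   vertex 1.0 1.8 3.8
  endloop
 endfacet
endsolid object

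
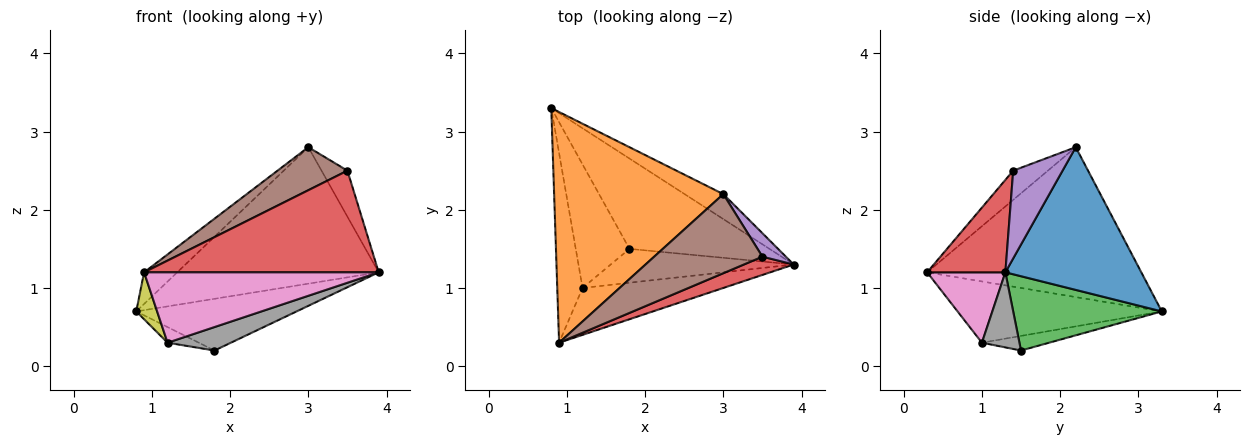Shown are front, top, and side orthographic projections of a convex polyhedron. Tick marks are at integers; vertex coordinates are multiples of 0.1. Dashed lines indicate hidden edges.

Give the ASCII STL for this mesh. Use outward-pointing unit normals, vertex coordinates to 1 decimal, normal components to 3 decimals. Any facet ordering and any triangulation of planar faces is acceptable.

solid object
 facet normal 0.553 0.820 -0.150
  outer loop
   vertex 3.0 2.2 2.8
   vertex 3.9 1.3 1.2
   vertex 0.8 3.3 0.7
  endloop
 endfacet
 facet normal -0.660 0.102 0.745
  outer loop
   vertex 3.0 2.2 2.8
   vertex 0.8 3.3 0.7
   vertex 0.9 0.3 1.2
  endloop
 endfacet
 facet normal 0.418 0.451 -0.788
  outer loop
   vertex 1.8 1.5 0.2
   vertex 0.8 3.3 0.7
   vertex 3.9 1.3 1.2
  endloop
 endfacet
 facet normal 0.312 -0.935 0.168
  outer loop
   vertex 3.5 1.4 2.5
   vertex 0.9 0.3 1.2
   vertex 3.9 1.3 1.2
  endloop
 endfacet
 facet normal 0.862 0.452 0.230
  outer loop
   vertex 3.5 1.4 2.5
   vertex 3.9 1.3 1.2
   vertex 3.0 2.2 2.8
  endloop
 endfacet
 facet normal -0.231 -0.465 0.855
  outer loop
   vertex 3.5 1.4 2.5
   vertex 3.0 2.2 2.8
   vertex 0.9 0.3 1.2
  endloop
 endfacet
 facet normal 0.267 -0.802 -0.535
  outer loop
   vertex 1.2 1.0 0.3
   vertex 3.9 1.3 1.2
   vertex 0.9 0.3 1.2
  endloop
 endfacet
 facet normal 0.320 -0.539 -0.779
  outer loop
   vertex 1.2 1.0 0.3
   vertex 1.8 1.5 0.2
   vertex 3.9 1.3 1.2
  endloop
 endfacet
 facet normal -0.920 -0.094 -0.380
  outer loop
   vertex 1.2 1.0 0.3
   vertex 0.9 0.3 1.2
   vertex 0.8 3.3 0.7
  endloop
 endfacet
 facet normal -0.261 0.121 -0.958
  outer loop
   vertex 1.2 1.0 0.3
   vertex 0.8 3.3 0.7
   vertex 1.8 1.5 0.2
  endloop
 endfacet
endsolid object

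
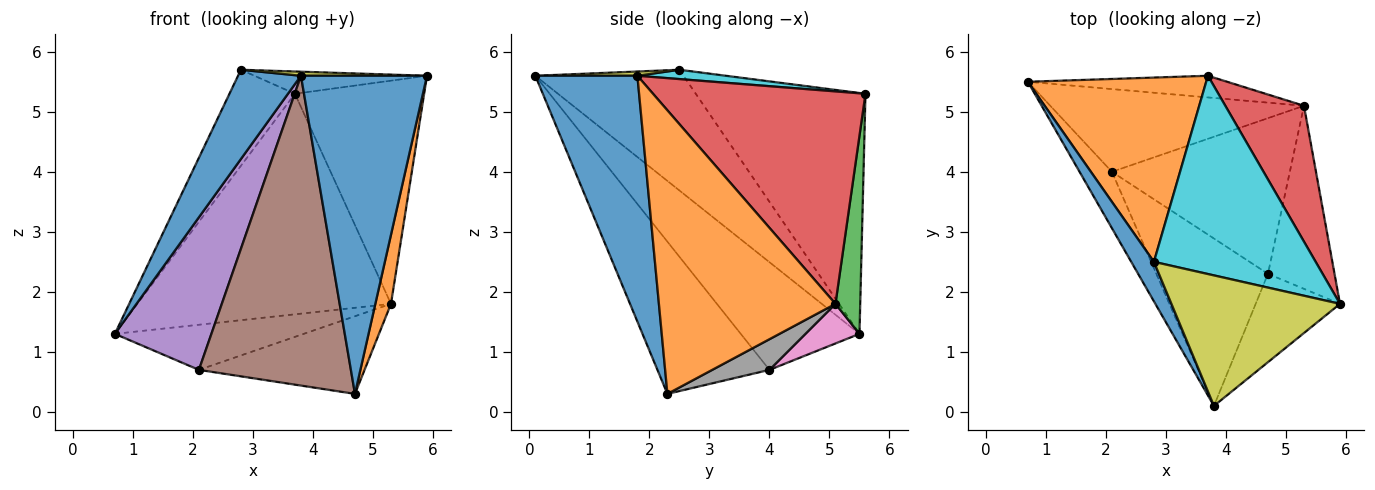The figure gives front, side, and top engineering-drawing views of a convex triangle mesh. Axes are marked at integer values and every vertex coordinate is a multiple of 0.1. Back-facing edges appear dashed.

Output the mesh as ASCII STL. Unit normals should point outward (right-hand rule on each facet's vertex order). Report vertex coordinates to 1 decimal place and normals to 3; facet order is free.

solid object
 facet normal 0.615 -0.760 -0.211
  outer loop
   vertex 4.7 2.3 0.3
   vertex 5.9 1.8 5.6
   vertex 3.8 0.1 5.6
  endloop
 endfacet
 facet normal 0.970 -0.086 -0.228
  outer loop
   vertex 5.3 5.1 1.8
   vertex 5.9 1.8 5.6
   vertex 4.7 2.3 0.3
  endloop
 endfacet
 facet normal 0.097 0.991 -0.097
  outer loop
   vertex 3.7 5.6 5.3
   vertex 5.3 5.1 1.8
   vertex 0.7 5.5 1.3
  endloop
 endfacet
 facet normal 0.815 0.495 0.302
  outer loop
   vertex 3.7 5.6 5.3
   vertex 5.9 1.8 5.6
   vertex 5.3 5.1 1.8
  endloop
 endfacet
 facet normal -0.756 -0.614 -0.227
  outer loop
   vertex 2.1 4.0 0.7
   vertex 3.8 0.1 5.6
   vertex 0.7 5.5 1.3
  endloop
 endfacet
 facet normal -0.544 -0.738 -0.399
  outer loop
   vertex 2.1 4.0 0.7
   vertex 4.7 2.3 0.3
   vertex 3.8 0.1 5.6
  endloop
 endfacet
 facet normal 0.136 0.475 -0.870
  outer loop
   vertex 2.1 4.0 0.7
   vertex 0.7 5.5 1.3
   vertex 5.3 5.1 1.8
  endloop
 endfacet
 facet normal 0.152 0.441 -0.884
  outer loop
   vertex 2.1 4.0 0.7
   vertex 5.3 5.1 1.8
   vertex 4.7 2.3 0.3
  endloop
 endfacet
 facet normal 0.025 -0.031 0.999
  outer loop
   vertex 2.8 2.5 5.7
   vertex 3.8 0.1 5.6
   vertex 5.9 1.8 5.6
  endloop
 endfacet
 facet normal 0.057 0.111 0.992
  outer loop
   vertex 2.8 2.5 5.7
   vertex 5.9 1.8 5.6
   vertex 3.7 5.6 5.3
  endloop
 endfacet
 facet normal -0.907 -0.385 0.170
  outer loop
   vertex 2.8 2.5 5.7
   vertex 0.7 5.5 1.3
   vertex 3.8 0.1 5.6
  endloop
 endfacet
 facet normal -0.768 0.296 0.568
  outer loop
   vertex 2.8 2.5 5.7
   vertex 3.7 5.6 5.3
   vertex 0.7 5.5 1.3
  endloop
 endfacet
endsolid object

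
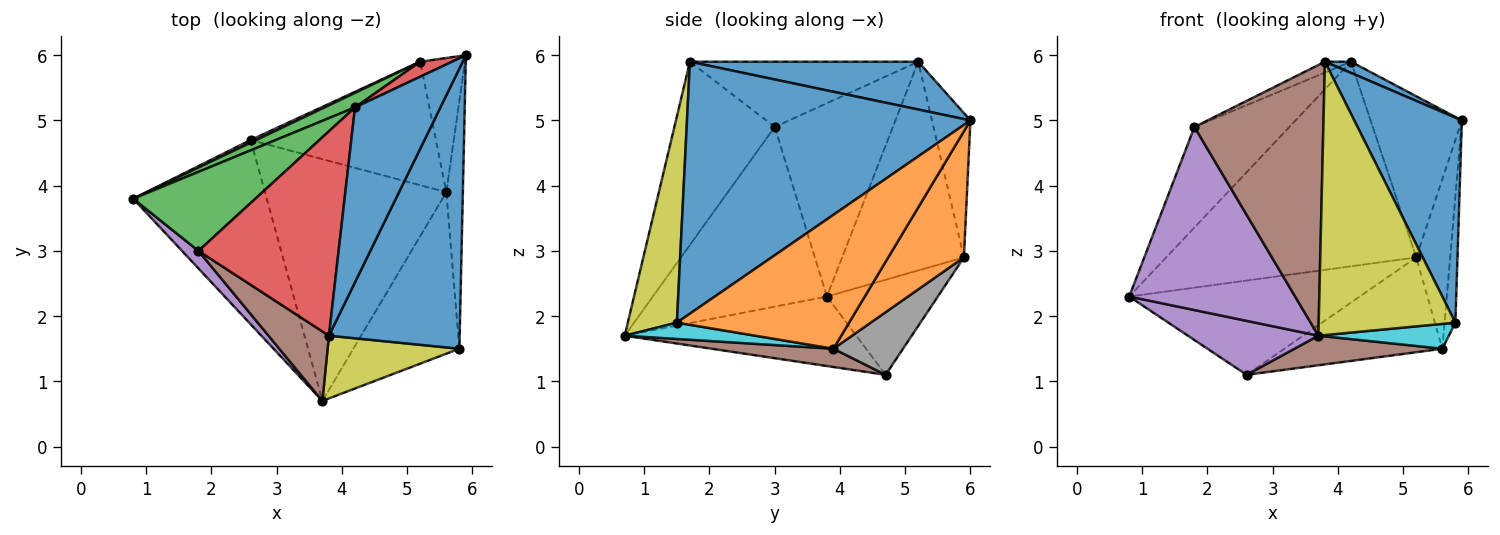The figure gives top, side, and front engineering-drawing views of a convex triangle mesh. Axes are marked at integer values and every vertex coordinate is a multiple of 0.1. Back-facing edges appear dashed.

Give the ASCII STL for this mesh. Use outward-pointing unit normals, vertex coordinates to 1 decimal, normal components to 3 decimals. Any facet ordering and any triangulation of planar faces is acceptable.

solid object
 facet normal 0.488 -0.056 0.871
  outer loop
   vertex 4.2 5.2 5.9
   vertex 3.8 1.7 5.9
   vertex 5.9 6.0 5.0
  endloop
 endfacet
 facet normal 0.868 0.389 -0.308
  outer loop
   vertex 5.2 5.9 2.9
   vertex 5.9 6.0 5.0
   vertex 5.6 3.9 1.5
  endloop
 endfacet
 facet normal -0.437 0.897 0.064
  outer loop
   vertex 5.2 5.9 2.9
   vertex 0.8 3.8 2.3
   vertex 4.2 5.2 5.9
  endloop
 endfacet
 facet normal -0.387 0.918 0.085
  outer loop
   vertex 5.2 5.9 2.9
   vertex 4.2 5.2 5.9
   vertex 5.9 6.0 5.0
  endloop
 endfacet
 facet normal -0.447 -0.252 -0.859
  outer loop
   vertex 2.6 4.7 1.1
   vertex 3.7 0.7 1.7
   vertex 0.8 3.8 2.3
  endloop
 endfacet
 facet normal 0.099 -0.121 -0.988
  outer loop
   vertex 2.6 4.7 1.1
   vertex 5.6 3.9 1.5
   vertex 3.7 0.7 1.7
  endloop
 endfacet
 facet normal -0.433 0.901 0.025
  outer loop
   vertex 2.6 4.7 1.1
   vertex 0.8 3.8 2.3
   vertex 5.2 5.9 2.9
  endloop
 endfacet
 facet normal 0.259 0.588 -0.766
  outer loop
   vertex 2.6 4.7 1.1
   vertex 5.2 5.9 2.9
   vertex 5.6 3.9 1.5
  endloop
 endfacet
 facet normal 0.330 -0.920 0.211
  outer loop
   vertex 5.8 1.5 1.9
   vertex 3.8 1.7 5.9
   vertex 3.7 0.7 1.7
  endloop
 endfacet
 facet normal 0.150 -0.150 -0.977
  outer loop
   vertex 5.8 1.5 1.9
   vertex 3.7 0.7 1.7
   vertex 5.6 3.9 1.5
  endloop
 endfacet
 facet normal 0.841 -0.319 0.437
  outer loop
   vertex 5.8 1.5 1.9
   vertex 5.9 6.0 5.0
   vertex 3.8 1.7 5.9
  endloop
 endfacet
 facet normal 0.991 0.062 -0.122
  outer loop
   vertex 5.8 1.5 1.9
   vertex 5.6 3.9 1.5
   vertex 5.9 6.0 5.0
  endloop
 endfacet
 facet normal -0.699 0.562 0.442
  outer loop
   vertex 1.8 3.0 4.9
   vertex 4.2 5.2 5.9
   vertex 0.8 3.8 2.3
  endloop
 endfacet
 facet normal -0.421 0.048 0.906
  outer loop
   vertex 1.8 3.0 4.9
   vertex 3.8 1.7 5.9
   vertex 4.2 5.2 5.9
  endloop
 endfacet
 facet normal -0.722 -0.688 0.066
  outer loop
   vertex 1.8 3.0 4.9
   vertex 0.8 3.8 2.3
   vertex 3.7 0.7 1.7
  endloop
 endfacet
 facet normal -0.602 -0.773 0.198
  outer loop
   vertex 1.8 3.0 4.9
   vertex 3.7 0.7 1.7
   vertex 3.8 1.7 5.9
  endloop
 endfacet
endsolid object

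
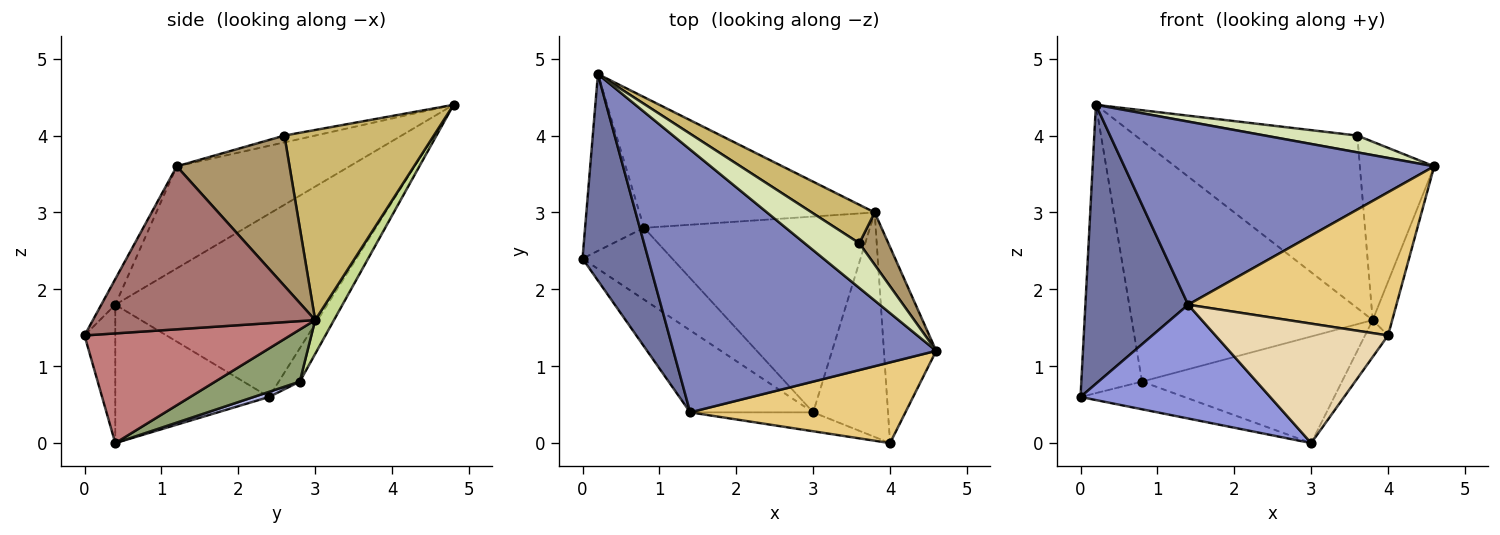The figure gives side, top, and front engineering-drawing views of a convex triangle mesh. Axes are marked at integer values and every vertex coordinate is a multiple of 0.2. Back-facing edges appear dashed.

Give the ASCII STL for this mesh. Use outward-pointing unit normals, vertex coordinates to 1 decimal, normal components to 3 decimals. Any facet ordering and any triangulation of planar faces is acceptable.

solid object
 facet normal -0.856 -0.415 0.307
  outer loop
   vertex 1.4 0.4 1.8
   vertex 0.2 4.8 4.4
   vertex 0.0 2.4 0.6
  endloop
 endfacet
 facet normal -0.304 -0.545 0.782
  outer loop
   vertex 1.4 0.4 1.8
   vertex 4.6 1.2 3.6
   vertex 0.2 4.8 4.4
  endloop
 endfacet
 facet normal -0.550 -0.678 -0.488
  outer loop
   vertex 1.4 0.4 1.8
   vertex 0.0 2.4 0.6
   vertex 3.0 0.4 0.0
  endloop
 endfacet
 facet normal 0.053 0.359 -0.932
  outer loop
   vertex 0.8 2.8 0.8
   vertex 3.0 0.4 0.0
   vertex 0.0 2.4 0.6
  endloop
 endfacet
 facet normal 0.198 0.469 -0.861
  outer loop
   vertex 0.8 2.8 0.8
   vertex 3.8 3.0 1.6
   vertex 3.0 0.4 0.0
  endloop
 endfacet
 facet normal -0.283 0.817 -0.501
  outer loop
   vertex 0.8 2.8 0.8
   vertex 0.0 2.4 0.6
   vertex 0.2 4.8 4.4
  endloop
 endfacet
 facet normal 0.068 0.877 -0.476
  outer loop
   vertex 0.8 2.8 0.8
   vertex 0.2 4.8 4.4
   vertex 3.8 3.0 1.6
  endloop
 endfacet
 facet normal -0.116 -0.349 0.930
  outer loop
   vertex 3.6 2.6 4.0
   vertex 0.2 4.8 4.4
   vertex 4.6 1.2 3.6
  endloop
 endfacet
 facet normal 0.824 0.543 0.159
  outer loop
   vertex 3.6 2.6 4.0
   vertex 4.6 1.2 3.6
   vertex 3.8 3.0 1.6
  endloop
 endfacet
 facet normal 0.549 0.816 0.182
  outer loop
   vertex 3.6 2.6 4.0
   vertex 3.8 3.0 1.6
   vertex 0.2 4.8 4.4
  endloop
 endfacet
 facet normal -0.058 -0.870 0.490
  outer loop
   vertex 4.0 0.0 1.4
   vertex 4.6 1.2 3.6
   vertex 1.4 0.4 1.8
  endloop
 endfacet
 facet normal -0.173 -0.973 -0.154
  outer loop
   vertex 4.0 0.0 1.4
   vertex 1.4 0.4 1.8
   vertex 3.0 0.4 0.0
  endloop
 endfacet
 facet normal 0.949 0.084 -0.304
  outer loop
   vertex 4.0 0.0 1.4
   vertex 3.8 3.0 1.6
   vertex 4.6 1.2 3.6
  endloop
 endfacet
 facet normal 0.823 0.092 -0.561
  outer loop
   vertex 4.0 0.0 1.4
   vertex 3.0 0.4 0.0
   vertex 3.8 3.0 1.6
  endloop
 endfacet
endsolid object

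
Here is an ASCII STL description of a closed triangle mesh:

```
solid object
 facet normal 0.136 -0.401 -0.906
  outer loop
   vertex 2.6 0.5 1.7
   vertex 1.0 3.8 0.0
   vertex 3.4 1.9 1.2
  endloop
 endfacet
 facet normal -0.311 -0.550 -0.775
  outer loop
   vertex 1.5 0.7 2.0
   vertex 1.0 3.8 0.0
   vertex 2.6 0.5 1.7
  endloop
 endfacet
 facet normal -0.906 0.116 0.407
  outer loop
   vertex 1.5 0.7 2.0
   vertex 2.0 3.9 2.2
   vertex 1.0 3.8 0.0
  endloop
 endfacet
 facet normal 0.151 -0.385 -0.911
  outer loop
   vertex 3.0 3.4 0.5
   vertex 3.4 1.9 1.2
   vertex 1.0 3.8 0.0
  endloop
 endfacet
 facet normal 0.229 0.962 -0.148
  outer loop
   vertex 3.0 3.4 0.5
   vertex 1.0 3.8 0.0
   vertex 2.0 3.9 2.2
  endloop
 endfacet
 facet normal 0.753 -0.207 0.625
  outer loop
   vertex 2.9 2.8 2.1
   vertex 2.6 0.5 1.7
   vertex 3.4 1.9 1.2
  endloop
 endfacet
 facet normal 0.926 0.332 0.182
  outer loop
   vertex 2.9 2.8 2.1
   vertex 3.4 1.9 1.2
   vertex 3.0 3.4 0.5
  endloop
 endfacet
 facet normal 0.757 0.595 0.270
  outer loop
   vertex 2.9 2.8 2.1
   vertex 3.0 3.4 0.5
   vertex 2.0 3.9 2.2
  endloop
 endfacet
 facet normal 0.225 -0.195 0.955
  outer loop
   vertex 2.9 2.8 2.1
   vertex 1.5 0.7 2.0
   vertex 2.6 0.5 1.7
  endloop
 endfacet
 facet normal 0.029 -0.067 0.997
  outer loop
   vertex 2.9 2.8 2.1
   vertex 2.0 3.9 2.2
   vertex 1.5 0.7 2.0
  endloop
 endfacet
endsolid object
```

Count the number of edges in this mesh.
15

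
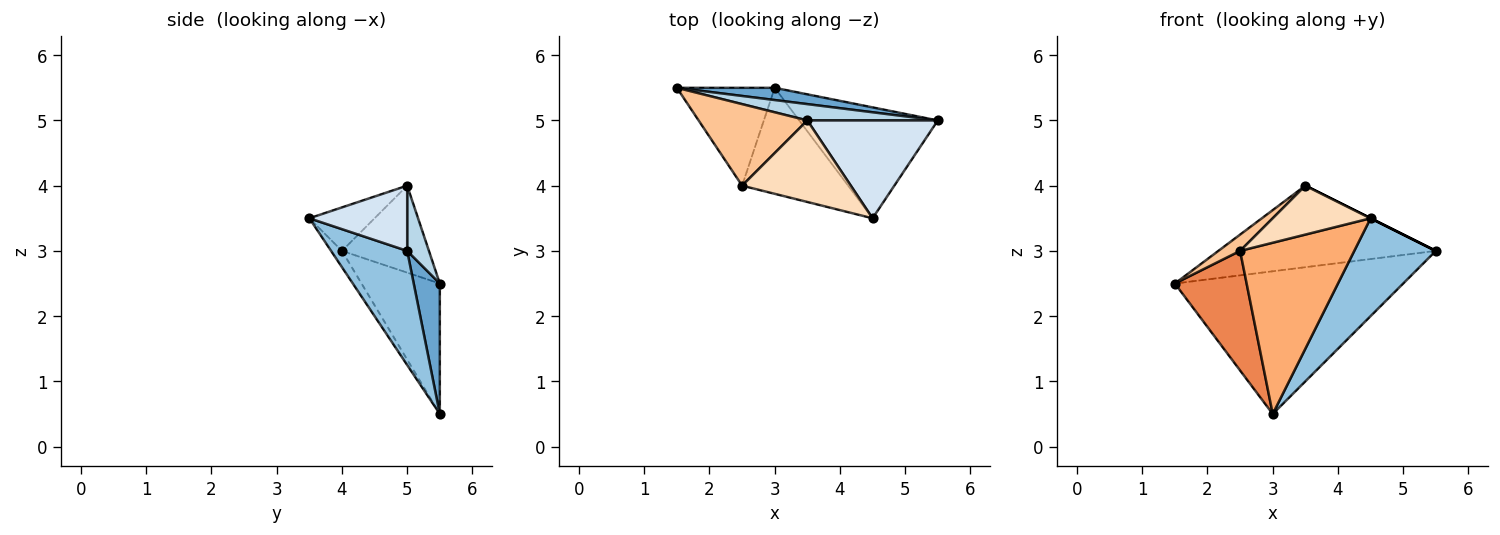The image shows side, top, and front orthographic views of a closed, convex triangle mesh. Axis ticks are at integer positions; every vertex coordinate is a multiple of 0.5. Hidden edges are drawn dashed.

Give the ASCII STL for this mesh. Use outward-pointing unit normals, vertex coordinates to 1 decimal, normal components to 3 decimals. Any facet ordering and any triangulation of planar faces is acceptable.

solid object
 facet normal 0.113 0.990 0.085
  outer loop
   vertex 3.0 5.5 0.5
   vertex 1.5 5.5 2.5
   vertex 5.5 5.0 3.0
  endloop
 endfacet
 facet normal 0.525 -0.563 -0.638
  outer loop
   vertex 3.0 5.5 0.5
   vertex 5.5 5.0 3.0
   vertex 4.5 3.5 3.5
  endloop
 endfacet
 facet normal 0.098 0.976 0.195
  outer loop
   vertex 3.5 5.0 4.0
   vertex 5.5 5.0 3.0
   vertex 1.5 5.5 2.5
  endloop
 endfacet
 facet normal 0.447 0.000 0.894
  outer loop
   vertex 3.5 5.0 4.0
   vertex 4.5 3.5 3.5
   vertex 5.5 5.0 3.0
  endloop
 endfacet
 facet normal -0.645 -0.591 -0.484
  outer loop
   vertex 2.5 4.0 3.0
   vertex 1.5 5.5 2.5
   vertex 3.0 5.5 0.5
  endloop
 endfacet
 facet normal -0.081 -0.847 -0.525
  outer loop
   vertex 2.5 4.0 3.0
   vertex 3.0 5.5 0.5
   vertex 4.5 3.5 3.5
  endloop
 endfacet
 facet normal -0.617 -0.154 0.772
  outer loop
   vertex 2.5 4.0 3.0
   vertex 3.5 5.0 4.0
   vertex 1.5 5.5 2.5
  endloop
 endfacet
 facet normal -0.324 -0.487 0.811
  outer loop
   vertex 2.5 4.0 3.0
   vertex 4.5 3.5 3.5
   vertex 3.5 5.0 4.0
  endloop
 endfacet
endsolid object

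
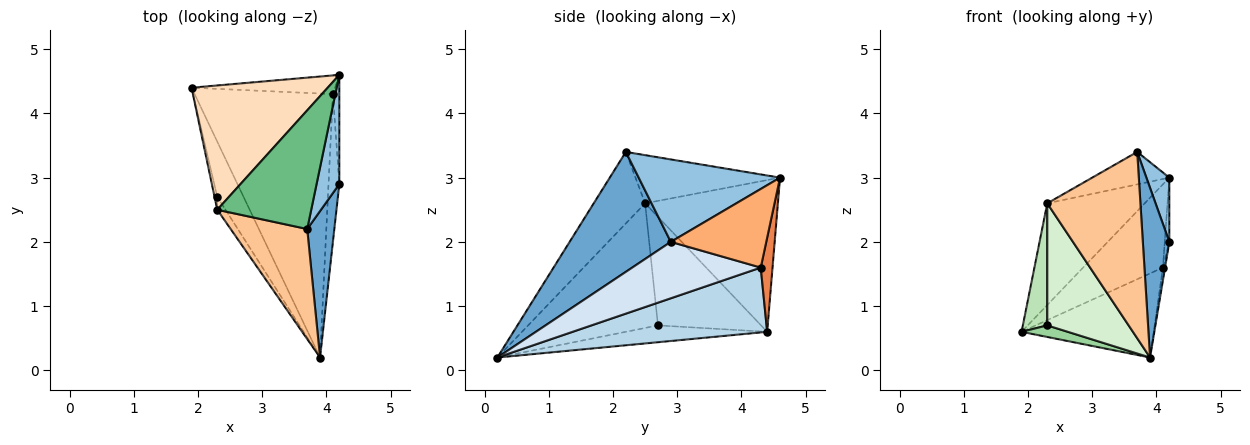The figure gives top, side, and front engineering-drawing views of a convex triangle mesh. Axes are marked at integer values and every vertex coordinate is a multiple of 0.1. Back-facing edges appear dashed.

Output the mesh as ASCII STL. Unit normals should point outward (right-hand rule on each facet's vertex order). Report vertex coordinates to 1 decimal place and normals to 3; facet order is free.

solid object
 facet normal 0.945 -0.248 0.214
  outer loop
   vertex 3.7 2.2 3.4
   vertex 3.9 0.2 0.2
   vertex 4.2 2.9 2.0
  endloop
 endfacet
 facet normal 0.952 -0.155 0.263
  outer loop
   vertex 4.2 4.6 3.0
   vertex 3.7 2.2 3.4
   vertex 4.2 2.9 2.0
  endloop
 endfacet
 facet normal 0.408 0.277 -0.870
  outer loop
   vertex 4.1 4.3 1.6
   vertex 3.9 0.2 0.2
   vertex 1.9 4.4 0.6
  endloop
 endfacet
 facet normal 0.982 0.016 -0.188
  outer loop
   vertex 4.1 4.3 1.6
   vertex 4.2 2.9 2.0
   vertex 3.9 0.2 0.2
  endloop
 endfacet
 facet normal 0.143 0.966 -0.217
  outer loop
   vertex 4.1 4.3 1.6
   vertex 1.9 4.4 0.6
   vertex 4.2 4.6 3.0
  endloop
 endfacet
 facet normal 0.996 0.048 -0.081
  outer loop
   vertex 4.1 4.3 1.6
   vertex 4.2 4.6 3.0
   vertex 4.2 2.9 2.0
  endloop
 endfacet
 facet normal -0.429 -0.778 0.459
  outer loop
   vertex 2.3 2.5 2.6
   vertex 3.9 0.2 0.2
   vertex 3.7 2.2 3.4
  endloop
 endfacet
 facet normal -0.653 0.479 0.586
  outer loop
   vertex 2.3 2.5 2.6
   vertex 4.2 4.6 3.0
   vertex 1.9 4.4 0.6
  endloop
 endfacet
 facet normal -0.443 0.236 0.865
  outer loop
   vertex 2.3 2.5 2.6
   vertex 3.7 2.2 3.4
   vertex 4.2 4.6 3.0
  endloop
 endfacet
 facet normal -0.531 -0.174 -0.830
  outer loop
   vertex 2.3 2.7 0.7
   vertex 1.9 4.4 0.6
   vertex 3.9 0.2 0.2
  endloop
 endfacet
 facet normal -0.973 -0.230 -0.024
  outer loop
   vertex 2.3 2.7 0.7
   vertex 2.3 2.5 2.6
   vertex 1.9 4.4 0.6
  endloop
 endfacet
 facet normal -0.846 -0.530 -0.056
  outer loop
   vertex 2.3 2.7 0.7
   vertex 3.9 0.2 0.2
   vertex 2.3 2.5 2.6
  endloop
 endfacet
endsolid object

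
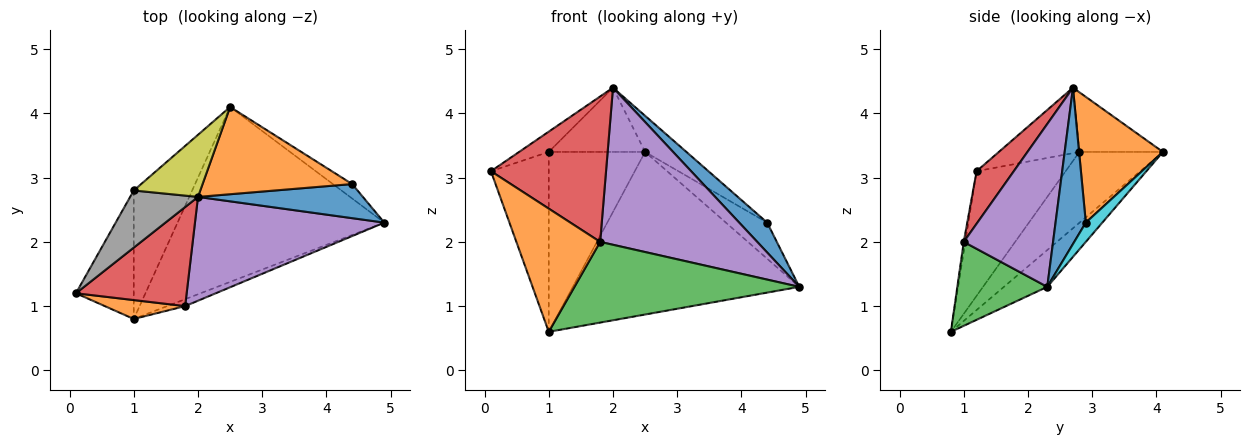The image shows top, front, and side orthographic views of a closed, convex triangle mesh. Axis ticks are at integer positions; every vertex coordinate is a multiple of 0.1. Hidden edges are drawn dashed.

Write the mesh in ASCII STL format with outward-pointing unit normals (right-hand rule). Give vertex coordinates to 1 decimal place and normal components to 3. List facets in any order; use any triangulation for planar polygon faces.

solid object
 facet normal -0.129 0.675 -0.726
  outer loop
   vertex 1.0 0.8 0.6
   vertex 2.5 4.1 3.4
   vertex 4.9 2.3 1.3
  endloop
 endfacet
 facet normal -0.018 -0.988 0.152
  outer loop
   vertex 1.8 1.0 2.0
   vertex 0.1 1.2 3.1
   vertex 1.0 0.8 0.6
  endloop
 endfacet
 facet normal 0.370 -0.926 -0.079
  outer loop
   vertex 1.8 1.0 2.0
   vertex 1.0 0.8 0.6
   vertex 4.9 2.3 1.3
  endloop
 endfacet
 facet normal 0.258 -0.798 0.544
  outer loop
   vertex 1.8 1.0 2.0
   vertex 2.0 2.7 4.4
   vertex 0.1 1.2 3.1
  endloop
 endfacet
 facet normal 0.429 -0.754 0.498
  outer loop
   vertex 1.8 1.0 2.0
   vertex 4.9 2.3 1.3
   vertex 2.0 2.7 4.4
  endloop
 endfacet
 facet normal -0.782 0.508 -0.363
  outer loop
   vertex 1.0 2.8 3.4
   vertex 1.0 0.8 0.6
   vertex 0.1 1.2 3.1
  endloop
 endfacet
 facet normal -0.576 0.665 -0.475
  outer loop
   vertex 1.0 2.8 3.4
   vertex 2.5 4.1 3.4
   vertex 1.0 0.8 0.6
  endloop
 endfacet
 facet normal -0.673 0.248 0.697
  outer loop
   vertex 1.0 2.8 3.4
   vertex 0.1 1.2 3.1
   vertex 2.0 2.7 4.4
  endloop
 endfacet
 facet normal -0.529 0.610 0.590
  outer loop
   vertex 1.0 2.8 3.4
   vertex 2.0 2.7 4.4
   vertex 2.5 4.1 3.4
  endloop
 endfacet
 facet normal 0.348 0.870 -0.348
  outer loop
   vertex 4.4 2.9 2.3
   vertex 4.9 2.3 1.3
   vertex 2.5 4.1 3.4
  endloop
 endfacet
 facet normal 0.580 -0.537 0.612
  outer loop
   vertex 4.4 2.9 2.3
   vertex 2.0 2.7 4.4
   vertex 4.9 2.3 1.3
  endloop
 endfacet
 facet normal 0.613 0.302 0.730
  outer loop
   vertex 4.4 2.9 2.3
   vertex 2.5 4.1 3.4
   vertex 2.0 2.7 4.4
  endloop
 endfacet
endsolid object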